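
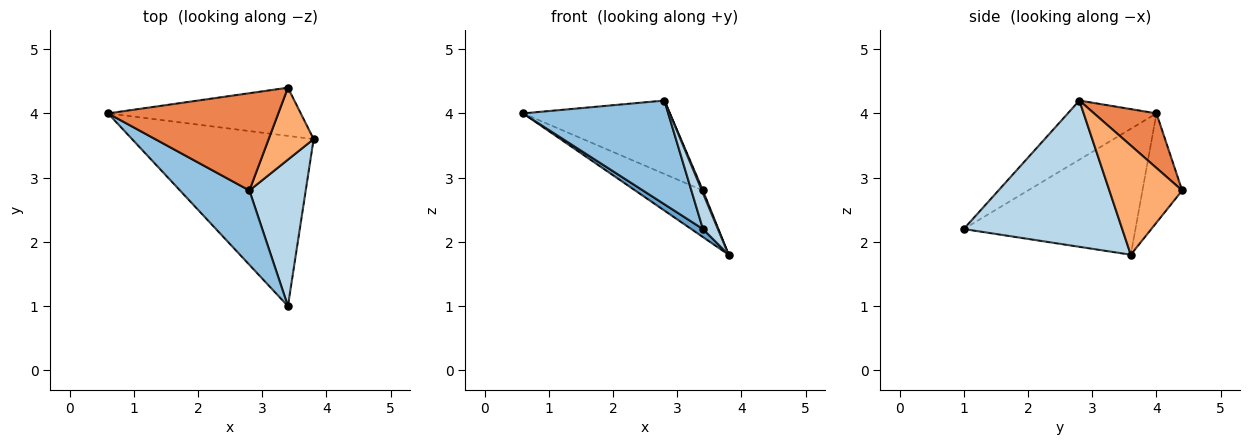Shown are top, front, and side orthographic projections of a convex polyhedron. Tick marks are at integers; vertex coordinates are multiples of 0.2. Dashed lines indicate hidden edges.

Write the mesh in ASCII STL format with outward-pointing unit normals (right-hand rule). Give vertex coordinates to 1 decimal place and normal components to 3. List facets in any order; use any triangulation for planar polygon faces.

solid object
 facet normal -0.569 -0.039 -0.821
  outer loop
   vertex 3.4 1.0 2.2
   vertex 0.6 4.0 4.0
   vertex 3.8 3.6 1.8
  endloop
 endfacet
 facet normal -0.445 -0.728 0.522
  outer loop
   vertex 2.8 2.8 4.2
   vertex 0.6 4.0 4.0
   vertex 3.4 1.0 2.2
  endloop
 endfacet
 facet normal 0.930 -0.088 0.358
  outer loop
   vertex 2.8 2.8 4.2
   vertex 3.4 1.0 2.2
   vertex 3.8 3.6 1.8
  endloop
 endfacet
 facet normal -0.377 0.644 -0.666
  outer loop
   vertex 3.4 4.4 2.8
   vertex 3.8 3.6 1.8
   vertex 0.6 4.0 4.0
  endloop
 endfacet
 facet normal 0.248 0.584 0.773
  outer loop
   vertex 3.4 4.4 2.8
   vertex 0.6 4.0 4.0
   vertex 2.8 2.8 4.2
  endloop
 endfacet
 facet normal 0.925 -0.014 0.381
  outer loop
   vertex 3.4 4.4 2.8
   vertex 2.8 2.8 4.2
   vertex 3.8 3.6 1.8
  endloop
 endfacet
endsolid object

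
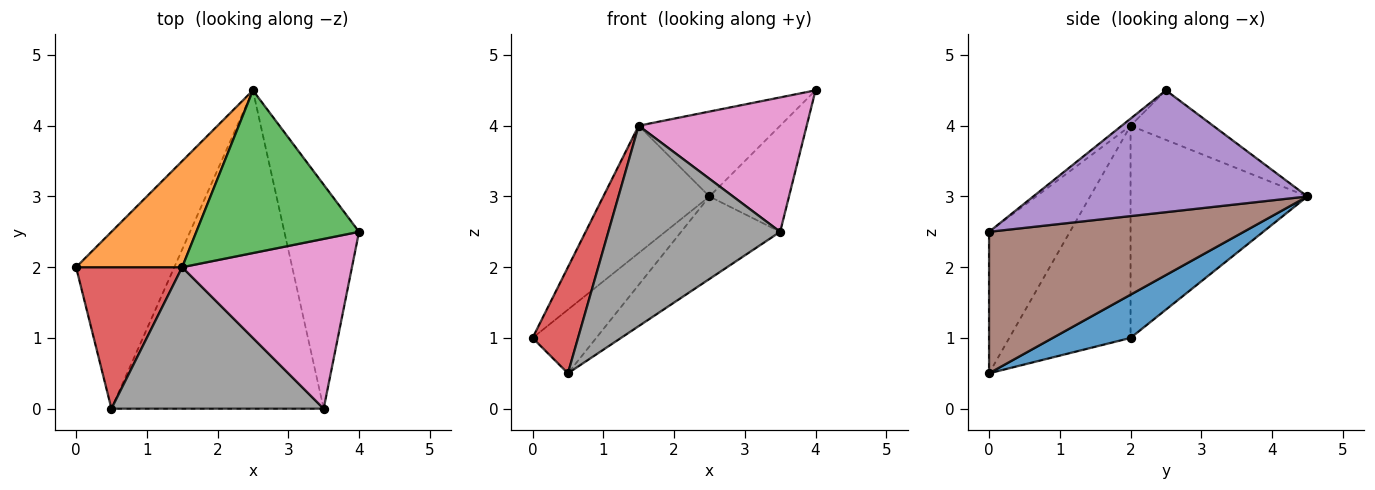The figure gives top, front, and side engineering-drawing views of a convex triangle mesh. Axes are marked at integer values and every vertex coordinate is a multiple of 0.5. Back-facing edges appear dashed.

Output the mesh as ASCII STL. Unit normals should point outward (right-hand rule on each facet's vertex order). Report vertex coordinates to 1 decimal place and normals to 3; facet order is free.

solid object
 facet normal 0.383 0.313 -0.869
  outer loop
   vertex 0.5 0.0 0.5
   vertex 0.0 2.0 1.0
   vertex 2.5 4.5 3.0
  endloop
 endfacet
 facet normal -0.788 0.473 0.394
  outer loop
   vertex 1.5 2.0 4.0
   vertex 2.5 4.5 3.0
   vertex 0.0 2.0 1.0
  endloop
 endfacet
 facet normal -0.261 0.447 0.856
  outer loop
   vertex 1.5 2.0 4.0
   vertex 4.0 2.5 4.5
   vertex 2.5 4.5 3.0
  endloop
 endfacet
 facet normal -0.848 -0.318 0.424
  outer loop
   vertex 1.5 2.0 4.0
   vertex 0.0 2.0 1.0
   vertex 0.5 0.0 0.5
  endloop
 endfacet
 facet normal 0.828 0.240 -0.507
  outer loop
   vertex 3.5 0.0 2.5
   vertex 2.5 4.5 3.0
   vertex 4.0 2.5 4.5
  endloop
 endfacet
 facet normal 0.542 0.211 -0.813
  outer loop
   vertex 3.5 0.0 2.5
   vertex 0.5 0.0 0.5
   vertex 2.5 4.5 3.0
  endloop
 endfacet
 facet normal -0.033 -0.620 0.784
  outer loop
   vertex 3.5 0.0 2.5
   vertex 4.0 2.5 4.5
   vertex 1.5 2.0 4.0
  endloop
 endfacet
 facet normal -0.359 -0.763 0.538
  outer loop
   vertex 3.5 0.0 2.5
   vertex 1.5 2.0 4.0
   vertex 0.5 0.0 0.5
  endloop
 endfacet
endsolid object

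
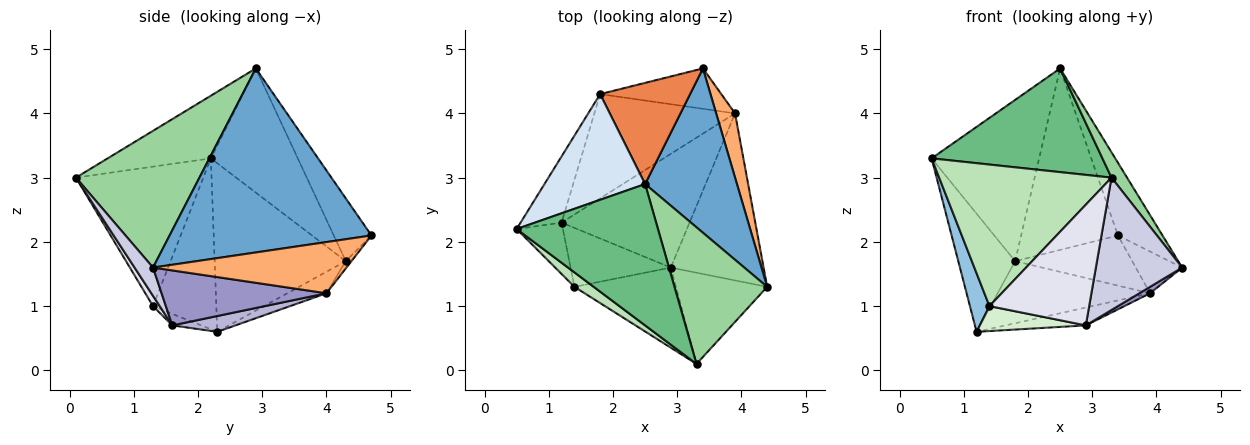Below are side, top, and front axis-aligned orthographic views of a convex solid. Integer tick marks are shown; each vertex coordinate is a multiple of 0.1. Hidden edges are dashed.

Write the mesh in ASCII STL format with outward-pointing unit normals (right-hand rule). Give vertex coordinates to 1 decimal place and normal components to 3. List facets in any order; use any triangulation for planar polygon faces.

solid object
 facet normal 0.878 0.194 0.438
  outer loop
   vertex 2.5 2.9 4.7
   vertex 4.4 1.3 1.6
   vertex 3.4 4.7 2.1
  endloop
 endfacet
 facet normal -0.925 -0.285 -0.250
  outer loop
   vertex 1.4 1.3 1.0
   vertex 0.5 2.2 3.3
   vertex 1.2 2.3 0.6
  endloop
 endfacet
 facet normal -0.895 0.388 -0.218
  outer loop
   vertex 1.8 4.3 1.7
   vertex 1.2 2.3 0.6
   vertex 0.5 2.2 3.3
  endloop
 endfacet
 facet normal -0.560 0.693 0.454
  outer loop
   vertex 1.8 4.3 1.7
   vertex 0.5 2.2 3.3
   vertex 2.5 2.9 4.7
  endloop
 endfacet
 facet normal -0.322 0.827 0.461
  outer loop
   vertex 1.8 4.3 1.7
   vertex 2.5 2.9 4.7
   vertex 3.4 4.7 2.1
  endloop
 endfacet
 facet normal 0.915 0.220 0.338
  outer loop
   vertex 3.9 4.0 1.2
   vertex 3.4 4.7 2.1
   vertex 4.4 1.3 1.6
  endloop
 endfacet
 facet normal -0.038 0.778 -0.627
  outer loop
   vertex 3.9 4.0 1.2
   vertex 1.8 4.3 1.7
   vertex 3.4 4.7 2.1
  endloop
 endfacet
 facet normal -0.130 0.508 -0.852
  outer loop
   vertex 3.9 4.0 1.2
   vertex 1.2 2.3 0.6
   vertex 1.8 4.3 1.7
  endloop
 endfacet
 facet normal -0.336 -0.557 0.759
  outer loop
   vertex 3.3 0.1 3.0
   vertex 2.5 2.9 4.7
   vertex 0.5 2.2 3.3
  endloop
 endfacet
 facet normal 0.823 -0.104 0.558
  outer loop
   vertex 3.3 0.1 3.0
   vertex 4.4 1.3 1.6
   vertex 2.5 2.9 4.7
  endloop
 endfacet
 facet normal -0.592 -0.802 0.082
  outer loop
   vertex 3.3 0.1 3.0
   vertex 0.5 2.2 3.3
   vertex 1.4 1.3 1.0
  endloop
 endfacet
 facet normal -0.106 -0.387 -0.916
  outer loop
   vertex 2.9 1.6 0.7
   vertex 1.4 1.3 1.0
   vertex 1.2 2.3 0.6
  endloop
 endfacet
 facet normal 0.509 -0.033 -0.860
  outer loop
   vertex 2.9 1.6 0.7
   vertex 3.9 4.0 1.2
   vertex 4.4 1.3 1.6
  endloop
 endfacet
 facet normal 0.121 0.154 -0.981
  outer loop
   vertex 2.9 1.6 0.7
   vertex 1.2 2.3 0.6
   vertex 3.9 4.0 1.2
  endloop
 endfacet
 facet normal 0.173 -0.811 -0.559
  outer loop
   vertex 2.9 1.6 0.7
   vertex 4.4 1.3 1.6
   vertex 3.3 0.1 3.0
  endloop
 endfacet
 facet normal 0.056 -0.832 -0.552
  outer loop
   vertex 2.9 1.6 0.7
   vertex 3.3 0.1 3.0
   vertex 1.4 1.3 1.0
  endloop
 endfacet
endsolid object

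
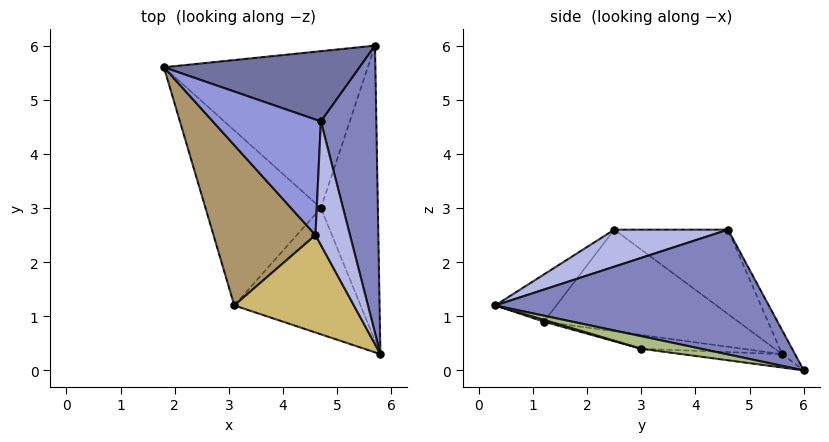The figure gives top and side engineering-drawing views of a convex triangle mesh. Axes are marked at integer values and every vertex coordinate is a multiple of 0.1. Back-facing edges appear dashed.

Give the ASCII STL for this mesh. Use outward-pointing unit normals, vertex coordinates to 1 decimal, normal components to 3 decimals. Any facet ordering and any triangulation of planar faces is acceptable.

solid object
 facet normal -0.056 0.888 0.457
  outer loop
   vertex 4.7 4.6 2.6
   vertex 5.7 6.0 0.0
   vertex 1.8 5.6 0.3
  endloop
 endfacet
 facet normal 0.909 0.101 0.404
  outer loop
   vertex 4.7 4.6 2.6
   vertex 5.8 0.3 1.2
   vertex 5.7 6.0 0.0
  endloop
 endfacet
 facet normal -0.615 0.029 0.788
  outer loop
   vertex 4.6 2.5 2.6
   vertex 4.7 4.6 2.6
   vertex 1.8 5.6 0.3
  endloop
 endfacet
 facet normal 0.731 -0.035 0.681
  outer loop
   vertex 4.6 2.5 2.6
   vertex 5.8 0.3 1.2
   vertex 4.7 4.6 2.6
  endloop
 endfacet
 facet normal -0.065 -0.111 -0.992
  outer loop
   vertex 4.7 3.0 0.4
   vertex 1.8 5.6 0.3
   vertex 5.7 6.0 0.0
  endloop
 endfacet
 facet normal 0.211 -0.198 -0.957
  outer loop
   vertex 4.7 3.0 0.4
   vertex 5.7 6.0 0.0
   vertex 5.8 0.3 1.2
  endloop
 endfacet
 facet normal -0.117 -0.168 -0.979
  outer loop
   vertex 3.1 1.2 0.9
   vertex 1.8 5.6 0.3
   vertex 4.7 3.0 0.4
  endloop
 endfacet
 facet normal 0.014 -0.279 -0.960
  outer loop
   vertex 3.1 1.2 0.9
   vertex 4.7 3.0 0.4
   vertex 5.8 0.3 1.2
  endloop
 endfacet
 facet normal -0.701 -0.111 0.704
  outer loop
   vertex 3.1 1.2 0.9
   vertex 4.6 2.5 2.6
   vertex 1.8 5.6 0.3
  endloop
 endfacet
 facet normal -0.288 -0.621 0.729
  outer loop
   vertex 3.1 1.2 0.9
   vertex 5.8 0.3 1.2
   vertex 4.6 2.5 2.6
  endloop
 endfacet
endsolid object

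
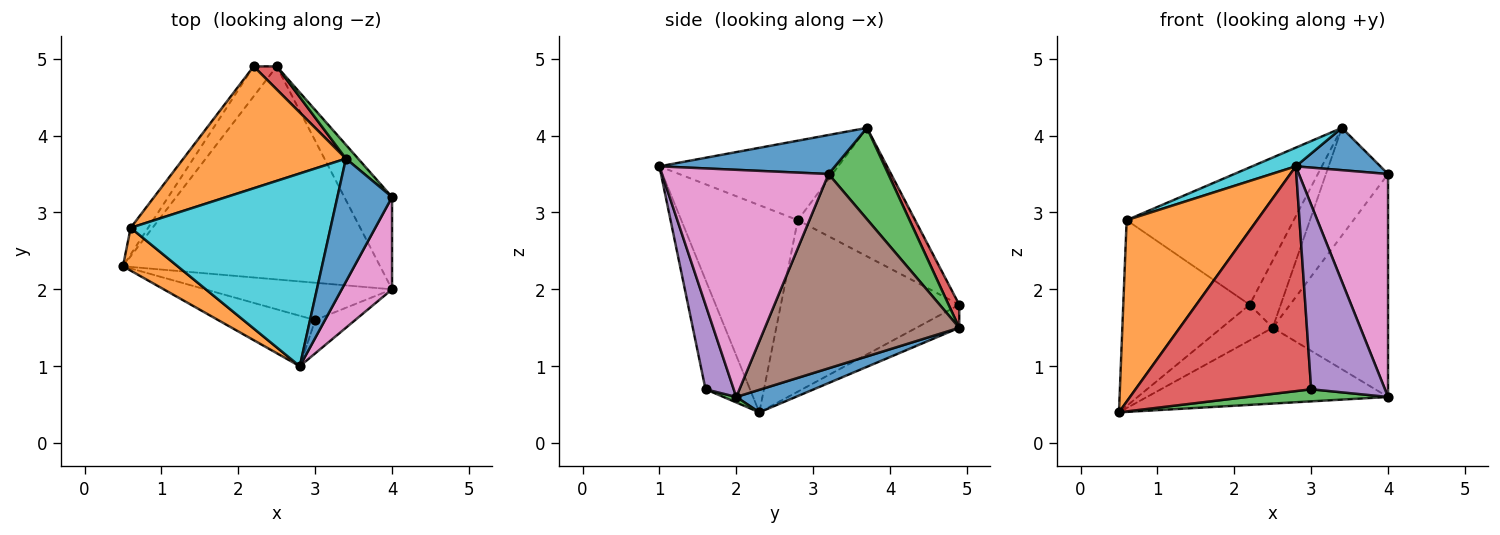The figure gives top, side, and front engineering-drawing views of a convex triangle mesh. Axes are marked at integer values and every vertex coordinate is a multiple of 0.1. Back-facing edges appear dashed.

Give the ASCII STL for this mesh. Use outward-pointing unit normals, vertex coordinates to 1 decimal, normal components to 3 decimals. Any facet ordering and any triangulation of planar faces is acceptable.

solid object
 facet normal 0.082 0.334 -0.939
  outer loop
   vertex 2.5 4.9 1.5
   vertex 4.0 2.0 0.6
   vertex 0.5 2.3 0.4
  endloop
 endfacet
 facet normal -0.656 -0.735 0.173
  outer loop
   vertex 0.6 2.8 2.9
   vertex 0.5 2.3 0.4
   vertex 2.8 1.0 3.6
  endloop
 endfacet
 facet normal 0.028 -0.308 -0.951
  outer loop
   vertex 3.0 1.6 0.7
   vertex 0.5 2.3 0.4
   vertex 4.0 2.0 0.6
  endloop
 endfacet
 facet normal -0.240 -0.947 -0.213
  outer loop
   vertex 3.0 1.6 0.7
   vertex 2.8 1.0 3.6
   vertex 0.5 2.3 0.4
  endloop
 endfacet
 facet normal 0.352 -0.921 -0.166
  outer loop
   vertex 3.0 1.6 0.7
   vertex 4.0 2.0 0.6
   vertex 2.8 1.0 3.6
  endloop
 endfacet
 facet normal 0.841 0.499 -0.207
  outer loop
   vertex 4.0 3.2 3.5
   vertex 4.0 2.0 0.6
   vertex 2.5 4.9 1.5
  endloop
 endfacet
 facet normal 0.865 -0.463 0.192
  outer loop
   vertex 4.0 3.2 3.5
   vertex 2.8 1.0 3.6
   vertex 4.0 2.0 0.6
  endloop
 endfacet
 facet normal -0.541 0.645 -0.541
  outer loop
   vertex 2.2 4.9 1.8
   vertex 2.5 4.9 1.5
   vertex 0.5 2.3 0.4
  endloop
 endfacet
 facet normal -0.813 0.576 -0.083
  outer loop
   vertex 2.2 4.9 1.8
   vertex 0.5 2.3 0.4
   vertex 0.6 2.8 2.9
  endloop
 endfacet
 facet normal -0.368 -0.090 0.926
  outer loop
   vertex 3.4 3.7 4.1
   vertex 0.6 2.8 2.9
   vertex 2.8 1.0 3.6
  endloop
 endfacet
 facet normal 0.559 -0.269 0.784
  outer loop
   vertex 3.4 3.7 4.1
   vertex 2.8 1.0 3.6
   vertex 4.0 3.2 3.5
  endloop
 endfacet
 facet normal -0.465 0.662 0.588
  outer loop
   vertex 3.4 3.7 4.1
   vertex 2.2 4.9 1.8
   vertex 0.6 2.8 2.9
  endloop
 endfacet
 facet normal 0.690 0.718 0.092
  outer loop
   vertex 3.4 3.7 4.1
   vertex 4.0 3.2 3.5
   vertex 2.5 4.9 1.5
  endloop
 endfacet
 facet normal 0.309 0.900 0.309
  outer loop
   vertex 3.4 3.7 4.1
   vertex 2.5 4.9 1.5
   vertex 2.2 4.9 1.8
  endloop
 endfacet
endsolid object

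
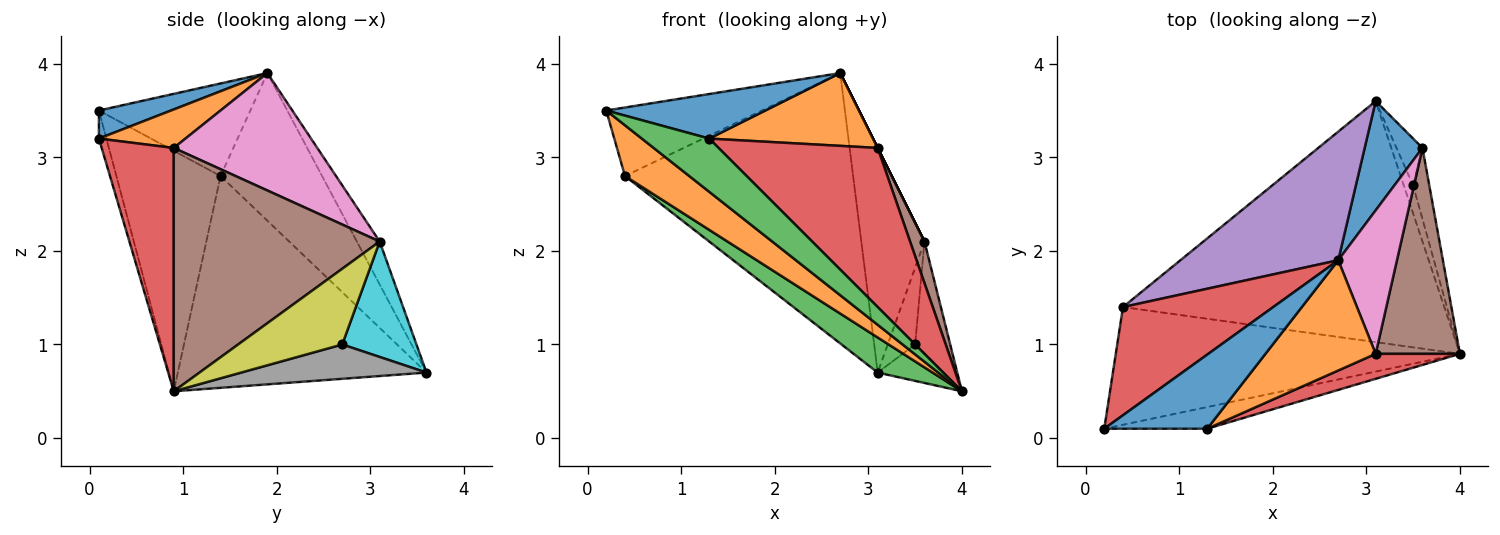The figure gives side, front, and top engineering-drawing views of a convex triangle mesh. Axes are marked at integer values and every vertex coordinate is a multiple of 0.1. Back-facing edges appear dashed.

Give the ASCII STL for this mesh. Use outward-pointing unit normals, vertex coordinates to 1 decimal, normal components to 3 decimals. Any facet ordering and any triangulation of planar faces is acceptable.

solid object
 facet normal -0.309 0.855 0.416
  outer loop
   vertex 3.6 3.1 2.1
   vertex 3.1 3.6 0.7
   vertex 2.7 1.9 3.9
  endloop
 endfacet
 facet normal -0.540 -0.333 -0.773
  outer loop
   vertex 0.4 1.4 2.8
   vertex 4.0 0.9 0.5
   vertex 0.2 0.1 3.5
  endloop
 endfacet
 facet normal -0.546 -0.121 -0.829
  outer loop
   vertex 0.4 1.4 2.8
   vertex 3.1 3.6 0.7
   vertex 4.0 0.9 0.5
  endloop
 endfacet
 facet normal -0.462 0.475 0.749
  outer loop
   vertex 0.4 1.4 2.8
   vertex 0.2 0.1 3.5
   vertex 2.7 1.9 3.9
  endloop
 endfacet
 facet normal -0.373 0.838 0.399
  outer loop
   vertex 0.4 1.4 2.8
   vertex 2.7 1.9 3.9
   vertex 3.1 3.6 0.7
  endloop
 endfacet
 facet normal 0.943 -0.066 0.326
  outer loop
   vertex 3.1 0.9 3.1
   vertex 4.0 0.9 0.5
   vertex 3.6 3.1 2.1
  endloop
 endfacet
 facet normal 0.894 0.000 0.447
  outer loop
   vertex 3.1 0.9 3.1
   vertex 3.6 3.1 2.1
   vertex 2.7 1.9 3.9
  endloop
 endfacet
 facet normal 0.913 0.323 -0.249
  outer loop
   vertex 3.5 2.7 1.0
   vertex 4.0 0.9 0.5
   vertex 3.1 3.6 0.7
  endloop
 endfacet
 facet normal 0.929 0.313 -0.198
  outer loop
   vertex 3.5 2.7 1.0
   vertex 3.6 3.1 2.1
   vertex 4.0 0.9 0.5
  endloop
 endfacet
 facet normal 0.918 0.339 -0.207
  outer loop
   vertex 3.5 2.7 1.0
   vertex 3.1 3.6 0.7
   vertex 3.6 3.1 2.1
  endloop
 endfacet
 facet normal 0.228 -0.502 0.835
  outer loop
   vertex 1.3 0.1 3.2
   vertex 2.7 1.9 3.9
   vertex 0.2 0.1 3.5
  endloop
 endfacet
 facet normal 0.280 -0.529 0.801
  outer loop
   vertex 1.3 0.1 3.2
   vertex 3.1 0.9 3.1
   vertex 2.7 1.9 3.9
  endloop
 endfacet
 facet normal -0.102 -0.921 -0.375
  outer loop
   vertex 1.3 0.1 3.2
   vertex 0.2 0.1 3.5
   vertex 4.0 0.9 0.5
  endloop
 endfacet
 facet normal 0.409 -0.902 0.141
  outer loop
   vertex 1.3 0.1 3.2
   vertex 4.0 0.9 0.5
   vertex 3.1 0.9 3.1
  endloop
 endfacet
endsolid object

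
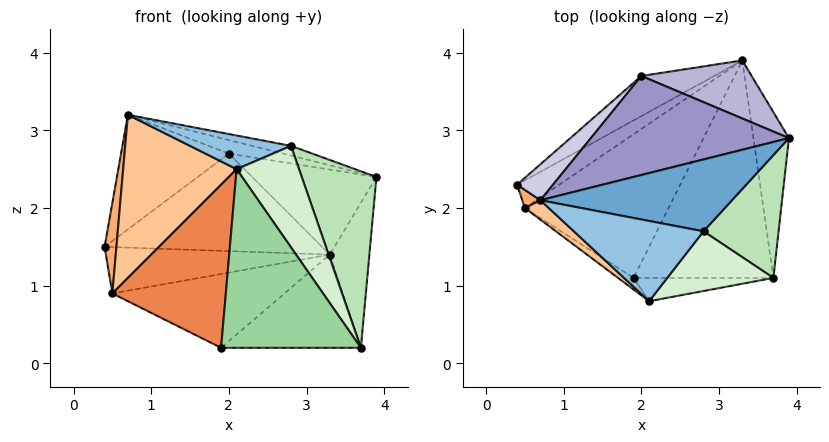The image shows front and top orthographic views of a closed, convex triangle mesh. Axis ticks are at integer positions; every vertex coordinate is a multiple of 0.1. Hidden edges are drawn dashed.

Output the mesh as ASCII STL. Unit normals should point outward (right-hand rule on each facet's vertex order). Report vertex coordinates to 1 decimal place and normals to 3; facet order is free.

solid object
 facet normal 0.210 0.131 0.969
  outer loop
   vertex 2.8 1.7 2.8
   vertex 3.9 2.9 2.4
   vertex 0.7 2.1 3.2
  endloop
 endfacet
 facet normal 0.101 -0.385 0.917
  outer loop
   vertex 2.8 1.7 2.8
   vertex 0.7 2.1 3.2
   vertex 2.1 0.8 2.5
  endloop
 endfacet
 facet normal -0.441 0.771 -0.459
  outer loop
   vertex 0.5 2.0 0.9
   vertex 0.4 2.3 1.5
   vertex 3.3 3.9 1.4
  endloop
 endfacet
 facet normal -0.149 0.452 -0.880
  outer loop
   vertex 0.5 2.0 0.9
   vertex 3.3 3.9 1.4
   vertex 1.9 1.1 0.2
  endloop
 endfacet
 facet normal -0.561 -0.826 -0.059
  outer loop
   vertex 0.5 2.0 0.9
   vertex 1.9 1.1 0.2
   vertex 2.1 0.8 2.5
  endloop
 endfacet
 facet normal -0.870 -0.483 0.097
  outer loop
   vertex 0.5 2.0 0.9
   vertex 0.7 2.1 3.2
   vertex 0.4 2.3 1.5
  endloop
 endfacet
 facet normal -0.653 -0.752 0.089
  outer loop
   vertex 0.5 2.0 0.9
   vertex 2.1 0.8 2.5
   vertex 0.7 2.1 3.2
  endloop
 endfacet
 facet normal 0.920 0.258 -0.294
  outer loop
   vertex 3.7 1.1 0.2
   vertex 3.3 3.9 1.4
   vertex 3.9 2.9 2.4
  endloop
 endfacet
 facet normal 0.000 0.394 -0.919
  outer loop
   vertex 3.7 1.1 0.2
   vertex 1.9 1.1 0.2
   vertex 3.3 3.9 1.4
  endloop
 endfacet
 facet normal 0.000 -0.992 -0.129
  outer loop
   vertex 3.7 1.1 0.2
   vertex 2.1 0.8 2.5
   vertex 1.9 1.1 0.2
  endloop
 endfacet
 facet normal 0.741 -0.551 0.384
  outer loop
   vertex 3.7 1.1 0.2
   vertex 3.9 2.9 2.4
   vertex 2.8 1.7 2.8
  endloop
 endfacet
 facet normal 0.665 -0.644 0.379
  outer loop
   vertex 3.7 1.1 0.2
   vertex 2.8 1.7 2.8
   vertex 2.1 0.8 2.5
  endloop
 endfacet
 facet normal 0.209 0.133 0.969
  outer loop
   vertex 2.0 3.7 2.7
   vertex 0.7 2.1 3.2
   vertex 3.9 2.9 2.4
  endloop
 endfacet
 facet normal 0.400 0.757 0.517
  outer loop
   vertex 2.0 3.7 2.7
   vertex 3.9 2.9 2.4
   vertex 3.3 3.9 1.4
  endloop
 endfacet
 facet normal -0.727 0.655 0.205
  outer loop
   vertex 2.0 3.7 2.7
   vertex 0.4 2.3 1.5
   vertex 0.7 2.1 3.2
  endloop
 endfacet
 facet normal -0.464 0.819 -0.338
  outer loop
   vertex 2.0 3.7 2.7
   vertex 3.3 3.9 1.4
   vertex 0.4 2.3 1.5
  endloop
 endfacet
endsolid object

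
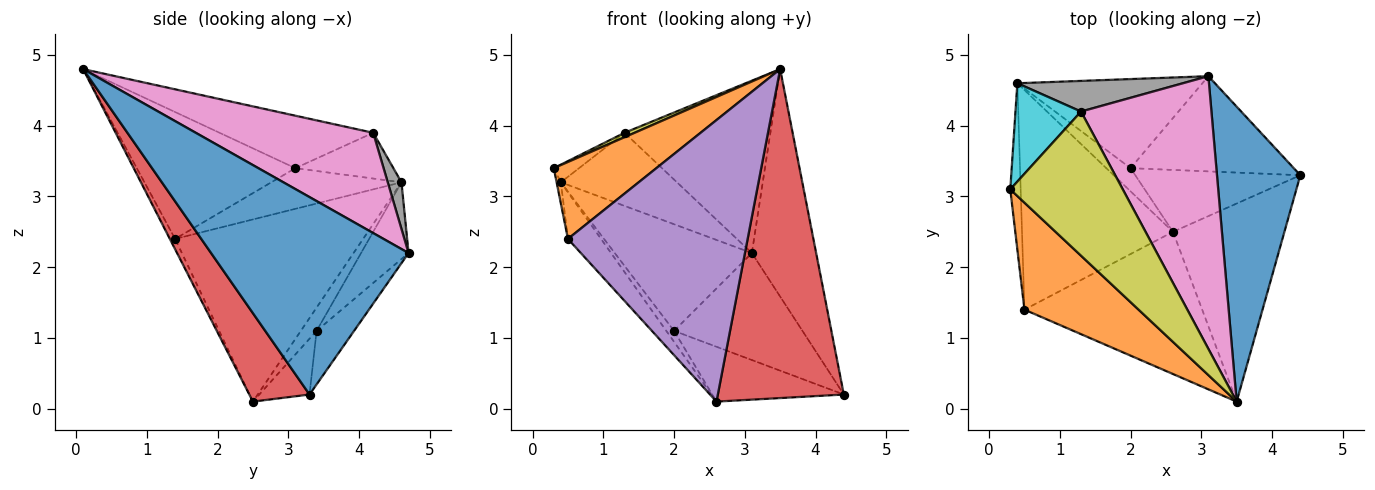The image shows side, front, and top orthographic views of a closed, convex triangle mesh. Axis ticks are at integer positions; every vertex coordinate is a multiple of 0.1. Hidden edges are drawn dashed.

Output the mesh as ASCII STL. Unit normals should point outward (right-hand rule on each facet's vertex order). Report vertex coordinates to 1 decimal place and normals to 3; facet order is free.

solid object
 facet normal 0.882 0.287 0.372
  outer loop
   vertex 3.1 4.7 2.2
   vertex 3.5 0.1 4.8
   vertex 4.4 3.3 0.2
  endloop
 endfacet
 facet normal -0.670 -0.433 0.603
  outer loop
   vertex 0.5 1.4 2.4
   vertex 3.5 0.1 4.8
   vertex 0.3 3.1 3.4
  endloop
 endfacet
 facet normal -0.968 0.032 -0.247
  outer loop
   vertex 0.4 4.6 3.2
   vertex 0.5 1.4 2.4
   vertex 0.3 3.1 3.4
  endloop
 endfacet
 facet normal 0.379 -0.793 -0.477
  outer loop
   vertex 2.6 2.5 0.1
   vertex 4.4 3.3 0.2
   vertex 3.5 0.1 4.8
  endloop
 endfacet
 facet normal -0.026 -0.892 -0.451
  outer loop
   vertex 2.6 2.5 0.1
   vertex 3.5 0.1 4.8
   vertex 0.5 1.4 2.4
  endloop
 endfacet
 facet normal -0.763 0.134 -0.632
  outer loop
   vertex 2.6 2.5 0.1
   vertex 0.5 1.4 2.4
   vertex 0.4 4.6 3.2
  endloop
 endfacet
 facet normal 0.545 0.448 0.709
  outer loop
   vertex 1.3 4.2 3.9
   vertex 3.5 0.1 4.8
   vertex 3.1 4.7 2.2
  endloop
 endfacet
 facet normal 0.108 0.917 0.384
  outer loop
   vertex 1.3 4.2 3.9
   vertex 3.1 4.7 2.2
   vertex 0.4 4.6 3.2
  endloop
 endfacet
 facet normal -0.422 -0.028 0.906
  outer loop
   vertex 1.3 4.2 3.9
   vertex 0.3 3.1 3.4
   vertex 3.5 0.1 4.8
  endloop
 endfacet
 facet normal -0.566 0.146 0.811
  outer loop
   vertex 1.3 4.2 3.9
   vertex 0.4 4.6 3.2
   vertex 0.3 3.1 3.4
  endloop
 endfacet
 facet normal -0.245 0.643 -0.726
  outer loop
   vertex 2.0 3.4 1.1
   vertex 4.4 3.3 0.2
   vertex 2.6 2.5 0.1
  endloop
 endfacet
 facet normal -0.655 0.323 -0.683
  outer loop
   vertex 2.0 3.4 1.1
   vertex 2.6 2.5 0.1
   vertex 0.4 4.6 3.2
  endloop
 endfacet
 facet normal -0.213 0.730 -0.649
  outer loop
   vertex 2.0 3.4 1.1
   vertex 3.1 4.7 2.2
   vertex 4.4 3.3 0.2
  endloop
 endfacet
 facet normal -0.257 0.742 -0.620
  outer loop
   vertex 2.0 3.4 1.1
   vertex 0.4 4.6 3.2
   vertex 3.1 4.7 2.2
  endloop
 endfacet
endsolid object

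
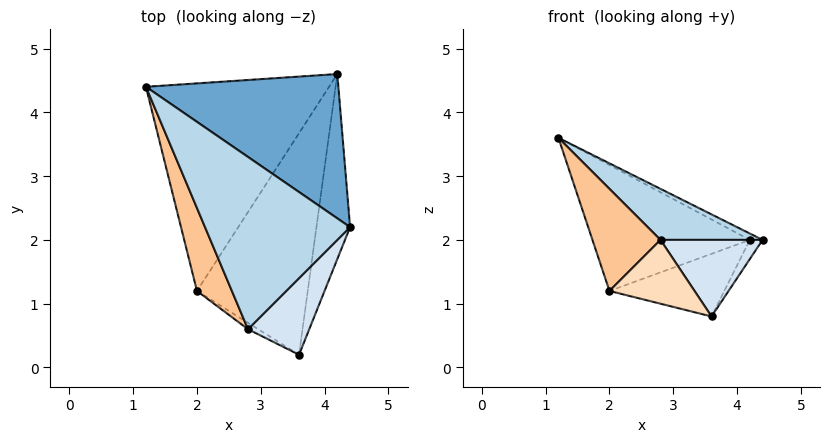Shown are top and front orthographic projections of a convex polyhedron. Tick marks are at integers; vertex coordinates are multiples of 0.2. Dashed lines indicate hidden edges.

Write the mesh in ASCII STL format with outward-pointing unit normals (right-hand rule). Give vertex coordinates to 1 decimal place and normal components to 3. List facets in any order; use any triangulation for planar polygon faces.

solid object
 facet normal 0.468 0.039 0.883
  outer loop
   vertex 4.2 4.6 2.0
   vertex 1.2 4.4 3.6
   vertex 4.4 2.2 2.0
  endloop
 endfacet
 facet normal 0.777 0.065 -0.626
  outer loop
   vertex 4.2 4.6 2.0
   vertex 4.4 2.2 2.0
   vertex 3.6 0.2 0.8
  endloop
 endfacet
 facet normal 0.273 -0.273 0.922
  outer loop
   vertex 2.8 0.6 2.0
   vertex 4.4 2.2 2.0
   vertex 1.2 4.4 3.6
  endloop
 endfacet
 facet normal 0.577 -0.577 0.577
  outer loop
   vertex 2.8 0.6 2.0
   vertex 3.6 0.2 0.8
   vertex 4.4 2.2 2.0
  endloop
 endfacet
 facet normal -0.440 0.466 -0.768
  outer loop
   vertex 2.0 1.2 1.2
   vertex 1.2 4.4 3.6
   vertex 4.2 4.6 2.0
  endloop
 endfacet
 facet normal -0.070 0.271 -0.960
  outer loop
   vertex 2.0 1.2 1.2
   vertex 4.2 4.6 2.0
   vertex 3.6 0.2 0.8
  endloop
 endfacet
 facet normal -0.772 -0.494 0.401
  outer loop
   vertex 2.0 1.2 1.2
   vertex 2.8 0.6 2.0
   vertex 1.2 4.4 3.6
  endloop
 endfacet
 facet normal -0.543 -0.836 -0.084
  outer loop
   vertex 2.0 1.2 1.2
   vertex 3.6 0.2 0.8
   vertex 2.8 0.6 2.0
  endloop
 endfacet
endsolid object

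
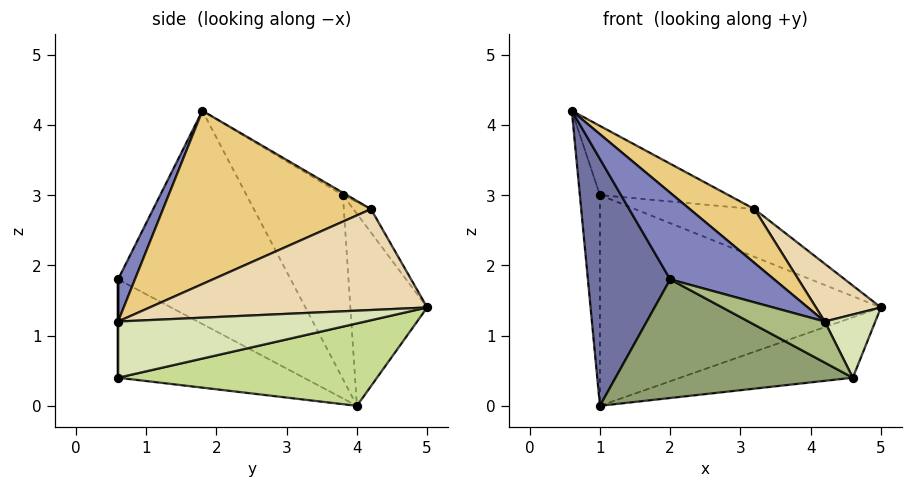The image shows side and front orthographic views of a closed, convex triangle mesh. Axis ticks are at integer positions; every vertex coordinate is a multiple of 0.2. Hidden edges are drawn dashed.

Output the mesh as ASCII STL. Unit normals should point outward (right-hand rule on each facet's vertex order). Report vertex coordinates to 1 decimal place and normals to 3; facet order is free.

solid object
 facet normal -0.862 -0.411 -0.297
  outer loop
   vertex 1.0 4.0 0.0
   vertex 2.0 0.6 1.8
   vertex 0.6 1.8 4.2
  endloop
 endfacet
 facet normal 0.138 -0.851 0.506
  outer loop
   vertex 4.2 0.6 1.2
   vertex 0.6 1.8 4.2
   vertex 2.0 0.6 1.8
  endloop
 endfacet
 facet normal -0.979 0.204 0.014
  outer loop
   vertex 1.0 3.8 3.0
   vertex 1.0 4.0 0.0
   vertex 0.6 1.8 4.2
  endloop
 endfacet
 facet normal -0.263 0.963 0.064
  outer loop
   vertex 1.0 3.8 3.0
   vertex 5.0 5.0 1.4
   vertex 1.0 4.0 0.0
  endloop
 endfacet
 facet normal -0.406 -0.518 -0.753
  outer loop
   vertex 4.6 0.6 0.4
   vertex 2.0 0.6 1.8
   vertex 1.0 4.0 0.0
  endloop
 endfacet
 facet normal 0.000 -1.000 0.000
  outer loop
   vertex 4.6 0.6 0.4
   vertex 4.2 0.6 1.2
   vertex 2.0 0.6 1.8
  endloop
 endfacet
 facet normal 0.282 0.188 -0.941
  outer loop
   vertex 4.6 0.6 0.4
   vertex 1.0 4.0 0.0
   vertex 5.0 5.0 1.4
  endloop
 endfacet
 facet normal 0.880 -0.180 0.440
  outer loop
   vertex 4.6 0.6 0.4
   vertex 5.0 5.0 1.4
   vertex 4.2 0.6 1.2
  endloop
 endfacet
 facet normal -0.016 0.517 0.856
  outer loop
   vertex 3.2 4.2 2.8
   vertex 1.0 3.8 3.0
   vertex 0.6 1.8 4.2
  endloop
 endfacet
 facet normal -0.136 0.925 0.354
  outer loop
   vertex 3.2 4.2 2.8
   vertex 5.0 5.0 1.4
   vertex 1.0 3.8 3.0
  endloop
 endfacet
 facet normal 0.592 -0.184 0.784
  outer loop
   vertex 3.2 4.2 2.8
   vertex 0.6 1.8 4.2
   vertex 4.2 0.6 1.2
  endloop
 endfacet
 facet normal 0.648 -0.152 0.746
  outer loop
   vertex 3.2 4.2 2.8
   vertex 4.2 0.6 1.2
   vertex 5.0 5.0 1.4
  endloop
 endfacet
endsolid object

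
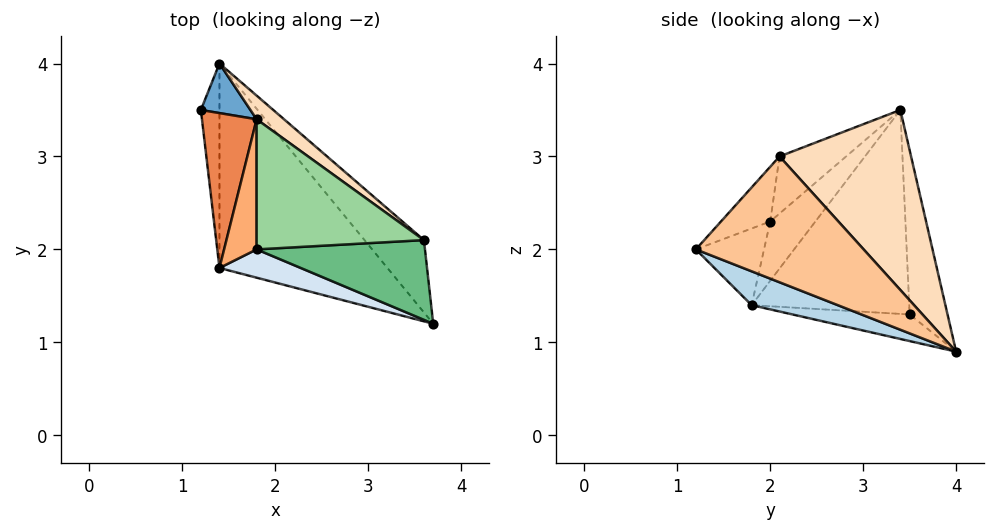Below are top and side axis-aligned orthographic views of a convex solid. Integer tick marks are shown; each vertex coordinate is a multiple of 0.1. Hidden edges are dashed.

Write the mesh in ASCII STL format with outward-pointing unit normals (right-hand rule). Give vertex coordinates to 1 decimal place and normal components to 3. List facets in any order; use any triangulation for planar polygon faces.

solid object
 facet normal -0.816 0.523 0.246
  outer loop
   vertex 1.8 3.4 3.5
   vertex 1.4 4.0 0.9
   vertex 1.2 3.5 1.3
  endloop
 endfacet
 facet normal -0.813 -0.129 -0.568
  outer loop
   vertex 1.4 1.8 1.4
   vertex 1.2 3.5 1.3
   vertex 1.4 4.0 0.9
  endloop
 endfacet
 facet normal 0.193 -0.217 -0.957
  outer loop
   vertex 1.4 1.8 1.4
   vertex 1.4 4.0 0.9
   vertex 3.7 1.2 2.0
  endloop
 endfacet
 facet normal -0.319 -0.885 0.339
  outer loop
   vertex 1.4 1.8 1.4
   vertex 3.7 1.2 2.0
   vertex 1.8 2.0 2.3
  endloop
 endfacet
 facet normal -0.961 -0.098 0.258
  outer loop
   vertex 1.4 1.8 1.4
   vertex 1.8 3.4 3.5
   vertex 1.2 3.5 1.3
  endloop
 endfacet
 facet normal -0.810 -0.381 0.445
  outer loop
   vertex 1.4 1.8 1.4
   vertex 1.8 2.0 2.3
   vertex 1.8 3.4 3.5
  endloop
 endfacet
 facet normal 0.784 0.498 -0.370
  outer loop
   vertex 3.6 2.1 3.0
   vertex 3.7 1.2 2.0
   vertex 1.4 4.0 0.9
  endloop
 endfacet
 facet normal 0.600 0.795 0.091
  outer loop
   vertex 3.6 2.1 3.0
   vertex 1.4 4.0 0.9
   vertex 1.8 3.4 3.5
  endloop
 endfacet
 facet normal -0.209 -0.737 0.643
  outer loop
   vertex 3.6 2.1 3.0
   vertex 1.8 2.0 2.3
   vertex 3.7 1.2 2.0
  endloop
 endfacet
 facet normal -0.251 -0.630 0.735
  outer loop
   vertex 3.6 2.1 3.0
   vertex 1.8 3.4 3.5
   vertex 1.8 2.0 2.3
  endloop
 endfacet
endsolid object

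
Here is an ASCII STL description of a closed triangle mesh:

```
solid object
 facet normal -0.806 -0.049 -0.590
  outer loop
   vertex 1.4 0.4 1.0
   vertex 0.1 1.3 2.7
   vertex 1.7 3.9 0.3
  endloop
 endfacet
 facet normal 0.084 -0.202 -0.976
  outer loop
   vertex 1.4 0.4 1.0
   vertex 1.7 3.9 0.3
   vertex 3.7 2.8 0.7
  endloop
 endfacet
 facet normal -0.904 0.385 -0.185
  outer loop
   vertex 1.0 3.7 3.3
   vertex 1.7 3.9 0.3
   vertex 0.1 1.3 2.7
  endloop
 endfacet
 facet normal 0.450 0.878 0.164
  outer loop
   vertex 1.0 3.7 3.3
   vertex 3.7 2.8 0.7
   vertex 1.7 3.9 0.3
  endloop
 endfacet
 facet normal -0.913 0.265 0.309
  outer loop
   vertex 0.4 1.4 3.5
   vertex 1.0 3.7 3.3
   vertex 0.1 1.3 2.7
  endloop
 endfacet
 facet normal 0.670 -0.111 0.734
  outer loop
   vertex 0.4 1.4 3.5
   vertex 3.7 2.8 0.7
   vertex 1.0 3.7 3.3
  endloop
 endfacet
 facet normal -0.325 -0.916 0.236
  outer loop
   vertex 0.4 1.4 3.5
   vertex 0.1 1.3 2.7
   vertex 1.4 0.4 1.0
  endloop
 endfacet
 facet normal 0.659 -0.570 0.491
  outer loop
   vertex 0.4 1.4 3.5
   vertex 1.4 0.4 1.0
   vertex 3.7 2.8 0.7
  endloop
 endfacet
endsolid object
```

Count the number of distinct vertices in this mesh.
6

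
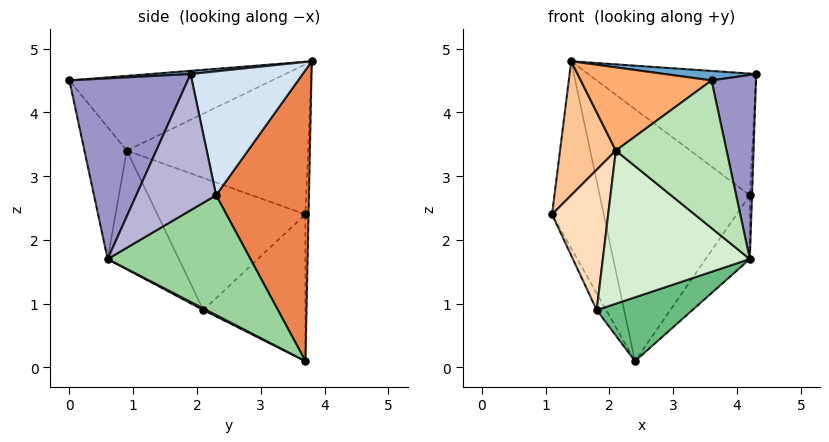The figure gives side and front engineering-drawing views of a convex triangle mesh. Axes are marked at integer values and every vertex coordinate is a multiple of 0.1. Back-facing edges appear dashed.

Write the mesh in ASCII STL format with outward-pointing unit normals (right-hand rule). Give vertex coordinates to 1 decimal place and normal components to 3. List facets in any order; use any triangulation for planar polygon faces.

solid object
 facet normal 0.028 -0.063 0.998
  outer loop
   vertex 1.4 3.8 4.8
   vertex 3.6 0.0 4.5
   vertex 4.3 1.9 4.6
  endloop
 endfacet
 facet normal -0.060 0.998 -0.034
  outer loop
   vertex 1.4 3.8 4.8
   vertex 2.4 3.7 0.1
   vertex 1.1 3.7 2.4
  endloop
 endfacet
 facet normal -0.868 0.080 -0.490
  outer loop
   vertex 1.8 2.1 0.9
   vertex 1.1 3.7 2.4
   vertex 2.4 3.7 0.1
  endloop
 endfacet
 facet normal 0.549 0.823 0.144
  outer loop
   vertex 4.2 2.3 2.7
   vertex 1.4 3.8 4.8
   vertex 4.3 1.9 4.6
  endloop
 endfacet
 facet normal 0.524 0.847 0.093
  outer loop
   vertex 4.2 2.3 2.7
   vertex 2.4 3.7 0.1
   vertex 1.4 3.8 4.8
  endloop
 endfacet
 facet normal -0.688 -0.443 0.575
  outer loop
   vertex 2.1 0.9 3.4
   vertex 3.6 0.0 4.5
   vertex 1.4 3.8 4.8
  endloop
 endfacet
 facet normal -0.948 -0.292 0.131
  outer loop
   vertex 2.1 0.9 3.4
   vertex 1.4 3.8 4.8
   vertex 1.1 3.7 2.4
  endloop
 endfacet
 facet normal -0.933 -0.354 -0.058
  outer loop
   vertex 2.1 0.9 3.4
   vertex 1.1 3.7 2.4
   vertex 1.8 2.1 0.9
  endloop
 endfacet
 facet normal 0.015 -0.452 -0.892
  outer loop
   vertex 4.2 0.6 1.7
   vertex 1.8 2.1 0.9
   vertex 2.4 3.7 0.1
  endloop
 endfacet
 facet normal 0.854 0.264 -0.449
  outer loop
   vertex 4.2 0.6 1.7
   vertex 2.4 3.7 0.1
   vertex 4.2 2.3 2.7
  endloop
 endfacet
 facet normal -0.344 -0.900 -0.267
  outer loop
   vertex 4.2 0.6 1.7
   vertex 3.6 0.0 4.5
   vertex 2.1 0.9 3.4
  endloop
 endfacet
 facet normal -0.408 -0.841 -0.355
  outer loop
   vertex 4.2 0.6 1.7
   vertex 2.1 0.9 3.4
   vertex 1.8 2.1 0.9
  endloop
 endfacet
 facet normal 0.929 -0.349 0.124
  outer loop
   vertex 4.2 0.6 1.7
   vertex 4.3 1.9 4.6
   vertex 3.6 0.0 4.5
  endloop
 endfacet
 facet normal 0.999 0.028 -0.047
  outer loop
   vertex 4.2 0.6 1.7
   vertex 4.2 2.3 2.7
   vertex 4.3 1.9 4.6
  endloop
 endfacet
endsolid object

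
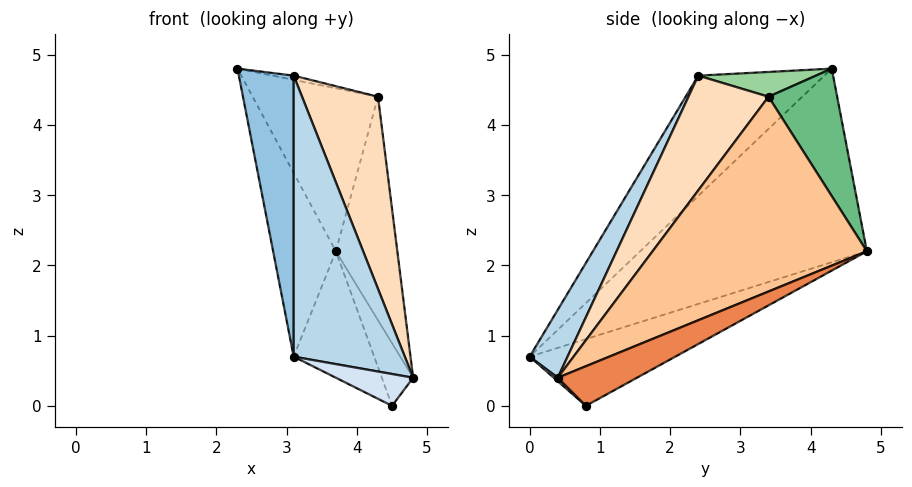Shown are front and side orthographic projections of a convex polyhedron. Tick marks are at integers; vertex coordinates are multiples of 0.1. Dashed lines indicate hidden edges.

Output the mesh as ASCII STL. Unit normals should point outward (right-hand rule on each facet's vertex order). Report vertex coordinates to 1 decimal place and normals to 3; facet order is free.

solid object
 facet normal -0.873 0.242 -0.424
  outer loop
   vertex 3.7 4.8 2.2
   vertex 3.1 0.0 0.7
   vertex 2.3 4.3 4.8
  endloop
 endfacet
 facet normal -0.892 -0.388 0.233
  outer loop
   vertex 3.1 2.4 4.7
   vertex 2.3 4.3 4.8
   vertex 3.1 0.0 0.7
  endloop
 endfacet
 facet normal 0.281 -0.823 0.494
  outer loop
   vertex 3.1 2.4 4.7
   vertex 3.1 0.0 0.7
   vertex 4.8 0.4 0.4
  endloop
 endfacet
 facet normal 0.036 -0.693 -0.720
  outer loop
   vertex 4.5 0.8 0.0
   vertex 4.8 0.4 0.4
   vertex 3.1 0.0 0.7
  endloop
 endfacet
 facet normal 0.883 0.349 -0.313
  outer loop
   vertex 4.5 0.8 0.0
   vertex 3.7 4.8 2.2
   vertex 4.8 0.4 0.4
  endloop
 endfacet
 facet normal -0.561 0.310 -0.768
  outer loop
   vertex 4.5 0.8 0.0
   vertex 3.1 0.0 0.7
   vertex 3.7 4.8 2.2
  endloop
 endfacet
 facet normal 0.958 0.275 -0.086
  outer loop
   vertex 4.3 3.4 4.4
   vertex 4.8 0.4 0.4
   vertex 3.7 4.8 2.2
  endloop
 endfacet
 facet normal 0.620 -0.588 0.519
  outer loop
   vertex 4.3 3.4 4.4
   vertex 3.1 2.4 4.7
   vertex 4.8 0.4 0.4
  endloop
 endfacet
 facet normal 0.442 0.807 0.393
  outer loop
   vertex 4.3 3.4 4.4
   vertex 3.7 4.8 2.2
   vertex 2.3 4.3 4.8
  endloop
 endfacet
 facet normal 0.212 0.038 0.976
  outer loop
   vertex 4.3 3.4 4.4
   vertex 2.3 4.3 4.8
   vertex 3.1 2.4 4.7
  endloop
 endfacet
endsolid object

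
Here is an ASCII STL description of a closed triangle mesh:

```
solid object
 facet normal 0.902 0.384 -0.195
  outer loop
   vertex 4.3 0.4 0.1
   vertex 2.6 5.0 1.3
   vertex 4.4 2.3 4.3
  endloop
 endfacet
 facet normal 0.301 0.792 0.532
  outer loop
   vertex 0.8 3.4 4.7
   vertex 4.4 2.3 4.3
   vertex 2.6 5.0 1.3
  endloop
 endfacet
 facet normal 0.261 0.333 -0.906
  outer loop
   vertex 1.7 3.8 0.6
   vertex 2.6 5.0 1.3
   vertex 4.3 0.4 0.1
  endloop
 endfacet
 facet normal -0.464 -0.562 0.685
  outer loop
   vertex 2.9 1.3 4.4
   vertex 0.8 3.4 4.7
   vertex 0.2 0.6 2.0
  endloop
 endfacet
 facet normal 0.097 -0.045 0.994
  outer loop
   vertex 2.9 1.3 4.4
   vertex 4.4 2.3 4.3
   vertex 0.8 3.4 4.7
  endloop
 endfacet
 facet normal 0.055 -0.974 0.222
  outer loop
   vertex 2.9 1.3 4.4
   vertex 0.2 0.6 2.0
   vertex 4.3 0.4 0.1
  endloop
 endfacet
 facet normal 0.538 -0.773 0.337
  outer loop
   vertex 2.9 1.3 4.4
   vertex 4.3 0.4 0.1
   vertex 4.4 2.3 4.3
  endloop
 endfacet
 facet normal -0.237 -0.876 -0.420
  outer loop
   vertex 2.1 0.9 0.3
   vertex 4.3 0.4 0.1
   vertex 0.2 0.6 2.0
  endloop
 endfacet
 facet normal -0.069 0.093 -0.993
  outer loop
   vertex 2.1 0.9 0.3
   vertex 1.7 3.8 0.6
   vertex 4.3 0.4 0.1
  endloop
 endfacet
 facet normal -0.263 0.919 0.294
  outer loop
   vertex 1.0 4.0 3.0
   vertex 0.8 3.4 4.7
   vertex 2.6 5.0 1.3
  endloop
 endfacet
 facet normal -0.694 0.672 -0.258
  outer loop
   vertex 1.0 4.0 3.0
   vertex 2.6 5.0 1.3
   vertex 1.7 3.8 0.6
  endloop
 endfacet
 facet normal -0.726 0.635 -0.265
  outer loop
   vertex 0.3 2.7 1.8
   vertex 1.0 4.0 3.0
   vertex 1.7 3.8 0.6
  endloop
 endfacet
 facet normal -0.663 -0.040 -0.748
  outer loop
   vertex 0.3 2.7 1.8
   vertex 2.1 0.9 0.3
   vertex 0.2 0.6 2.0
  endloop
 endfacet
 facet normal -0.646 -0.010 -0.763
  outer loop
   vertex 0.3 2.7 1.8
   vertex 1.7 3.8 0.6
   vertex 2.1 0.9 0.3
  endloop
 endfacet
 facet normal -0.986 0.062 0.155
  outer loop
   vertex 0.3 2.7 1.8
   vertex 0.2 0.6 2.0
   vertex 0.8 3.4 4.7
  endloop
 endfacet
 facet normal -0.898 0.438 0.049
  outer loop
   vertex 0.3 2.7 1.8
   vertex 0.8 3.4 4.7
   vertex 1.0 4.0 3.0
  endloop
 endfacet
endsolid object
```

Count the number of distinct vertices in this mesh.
10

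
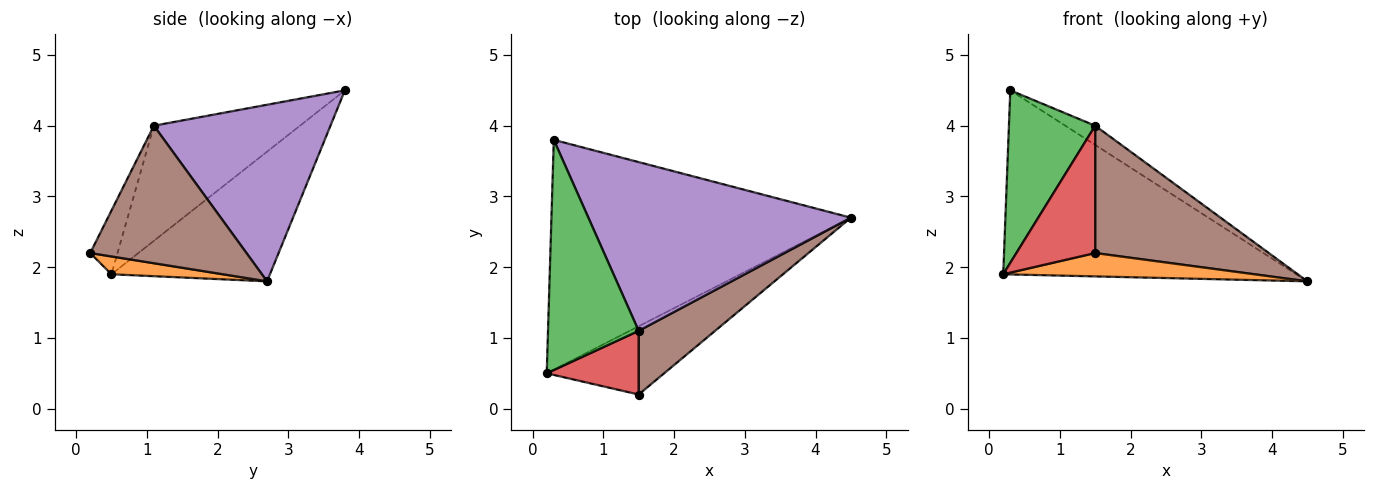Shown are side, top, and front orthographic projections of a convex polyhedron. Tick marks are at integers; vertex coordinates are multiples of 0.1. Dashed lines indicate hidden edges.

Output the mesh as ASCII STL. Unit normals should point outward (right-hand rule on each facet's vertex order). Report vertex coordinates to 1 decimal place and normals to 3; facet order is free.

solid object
 facet normal -0.320 0.592 -0.739
  outer loop
   vertex 0.3 3.8 4.5
   vertex 4.5 2.7 1.8
   vertex 0.2 0.5 1.9
  endloop
 endfacet
 facet normal 0.142 -0.320 -0.937
  outer loop
   vertex 1.5 0.2 2.2
   vertex 0.2 0.5 1.9
   vertex 4.5 2.7 1.8
  endloop
 endfacet
 facet normal -0.713 -0.421 0.561
  outer loop
   vertex 1.5 1.1 4.0
   vertex 0.3 3.8 4.5
   vertex 0.2 0.5 1.9
  endloop
 endfacet
 facet normal -0.296 -0.854 0.427
  outer loop
   vertex 1.5 1.1 4.0
   vertex 0.2 0.5 1.9
   vertex 1.5 0.2 2.2
  endloop
 endfacet
 facet normal 0.556 0.094 0.826
  outer loop
   vertex 1.5 1.1 4.0
   vertex 4.5 2.7 1.8
   vertex 0.3 3.8 4.5
  endloop
 endfacet
 facet normal 0.627 -0.697 0.348
  outer loop
   vertex 1.5 1.1 4.0
   vertex 1.5 0.2 2.2
   vertex 4.5 2.7 1.8
  endloop
 endfacet
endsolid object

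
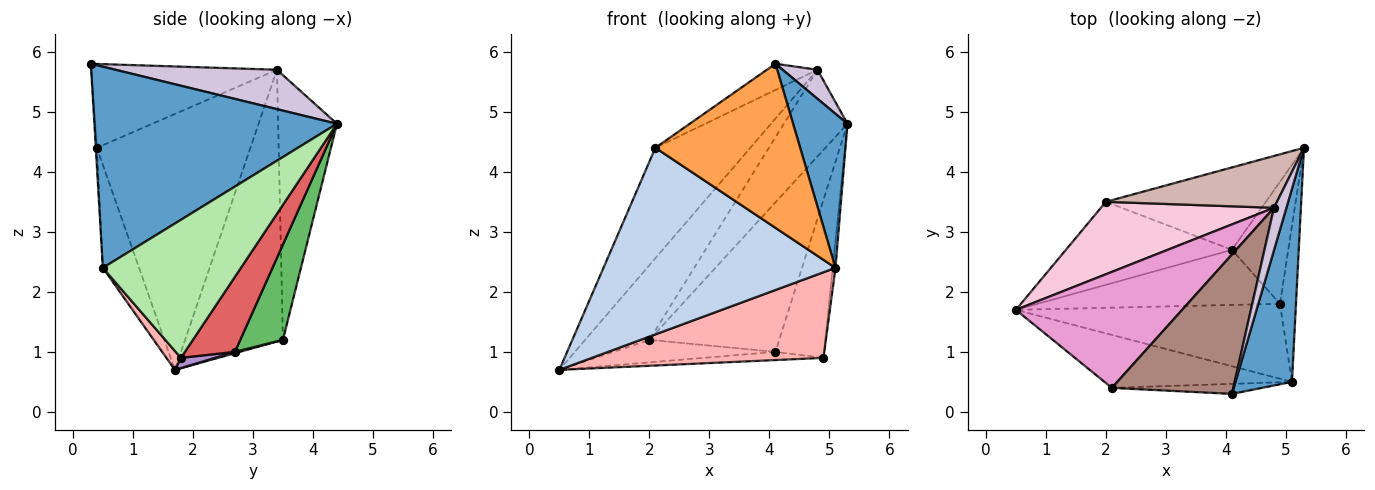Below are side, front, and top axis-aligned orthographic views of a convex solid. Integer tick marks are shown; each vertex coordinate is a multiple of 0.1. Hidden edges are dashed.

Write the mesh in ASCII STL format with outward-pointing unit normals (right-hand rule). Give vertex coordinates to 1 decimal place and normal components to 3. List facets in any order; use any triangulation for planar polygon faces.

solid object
 facet normal 0.941 -0.211 0.264
  outer loop
   vertex 5.1 0.5 2.4
   vertex 5.3 4.4 4.8
   vertex 4.1 0.3 5.8
  endloop
 endfacet
 facet normal -0.148 -0.951 -0.270
  outer loop
   vertex 2.1 0.4 4.4
   vertex 0.5 1.7 0.7
   vertex 5.1 0.5 2.4
  endloop
 endfacet
 facet normal -0.007 -0.998 -0.061
  outer loop
   vertex 2.1 0.4 4.4
   vertex 5.1 0.5 2.4
   vertex 4.1 0.3 5.8
  endloop
 endfacet
 facet normal 0.008 0.262 -0.965
  outer loop
   vertex 2.0 3.5 1.2
   vertex 4.1 2.7 1.0
   vertex 0.5 1.7 0.7
  endloop
 endfacet
 facet normal 0.276 0.842 -0.464
  outer loop
   vertex 2.0 3.5 1.2
   vertex 5.3 4.4 4.8
   vertex 4.1 2.7 1.0
  endloop
 endfacet
 facet normal 0.993 0.020 -0.115
  outer loop
   vertex 4.9 1.8 0.9
   vertex 5.3 4.4 4.8
   vertex 5.1 0.5 2.4
  endloop
 endfacet
 facet normal 0.631 0.614 -0.474
  outer loop
   vertex 4.9 1.8 0.9
   vertex 4.1 2.7 1.0
   vertex 5.3 4.4 4.8
  endloop
 endfacet
 facet normal 0.047 -0.752 -0.658
  outer loop
   vertex 4.9 1.8 0.9
   vertex 5.1 0.5 2.4
   vertex 0.5 1.7 0.7
  endloop
 endfacet
 facet normal 0.042 0.147 -0.988
  outer loop
   vertex 4.9 1.8 0.9
   vertex 0.5 1.7 0.7
   vertex 4.1 2.7 1.0
  endloop
 endfacet
 facet normal 0.934 -0.201 0.295
  outer loop
   vertex 4.8 3.4 5.7
   vertex 4.1 0.3 5.8
   vertex 5.3 4.4 4.8
  endloop
 endfacet
 facet normal -0.562 0.153 0.813
  outer loop
   vertex 4.8 3.4 5.7
   vertex 2.1 0.4 4.4
   vertex 4.1 0.3 5.8
  endloop
 endfacet
 facet normal -0.622 0.672 0.402
  outer loop
   vertex 4.8 3.4 5.7
   vertex 5.3 4.4 4.8
   vertex 2.0 3.5 1.2
  endloop
 endfacet
 facet normal -0.744 0.460 0.484
  outer loop
   vertex 4.8 3.4 5.7
   vertex 0.5 1.7 0.7
   vertex 2.1 0.4 4.4
  endloop
 endfacet
 facet normal -0.738 0.484 0.470
  outer loop
   vertex 4.8 3.4 5.7
   vertex 2.0 3.5 1.2
   vertex 0.5 1.7 0.7
  endloop
 endfacet
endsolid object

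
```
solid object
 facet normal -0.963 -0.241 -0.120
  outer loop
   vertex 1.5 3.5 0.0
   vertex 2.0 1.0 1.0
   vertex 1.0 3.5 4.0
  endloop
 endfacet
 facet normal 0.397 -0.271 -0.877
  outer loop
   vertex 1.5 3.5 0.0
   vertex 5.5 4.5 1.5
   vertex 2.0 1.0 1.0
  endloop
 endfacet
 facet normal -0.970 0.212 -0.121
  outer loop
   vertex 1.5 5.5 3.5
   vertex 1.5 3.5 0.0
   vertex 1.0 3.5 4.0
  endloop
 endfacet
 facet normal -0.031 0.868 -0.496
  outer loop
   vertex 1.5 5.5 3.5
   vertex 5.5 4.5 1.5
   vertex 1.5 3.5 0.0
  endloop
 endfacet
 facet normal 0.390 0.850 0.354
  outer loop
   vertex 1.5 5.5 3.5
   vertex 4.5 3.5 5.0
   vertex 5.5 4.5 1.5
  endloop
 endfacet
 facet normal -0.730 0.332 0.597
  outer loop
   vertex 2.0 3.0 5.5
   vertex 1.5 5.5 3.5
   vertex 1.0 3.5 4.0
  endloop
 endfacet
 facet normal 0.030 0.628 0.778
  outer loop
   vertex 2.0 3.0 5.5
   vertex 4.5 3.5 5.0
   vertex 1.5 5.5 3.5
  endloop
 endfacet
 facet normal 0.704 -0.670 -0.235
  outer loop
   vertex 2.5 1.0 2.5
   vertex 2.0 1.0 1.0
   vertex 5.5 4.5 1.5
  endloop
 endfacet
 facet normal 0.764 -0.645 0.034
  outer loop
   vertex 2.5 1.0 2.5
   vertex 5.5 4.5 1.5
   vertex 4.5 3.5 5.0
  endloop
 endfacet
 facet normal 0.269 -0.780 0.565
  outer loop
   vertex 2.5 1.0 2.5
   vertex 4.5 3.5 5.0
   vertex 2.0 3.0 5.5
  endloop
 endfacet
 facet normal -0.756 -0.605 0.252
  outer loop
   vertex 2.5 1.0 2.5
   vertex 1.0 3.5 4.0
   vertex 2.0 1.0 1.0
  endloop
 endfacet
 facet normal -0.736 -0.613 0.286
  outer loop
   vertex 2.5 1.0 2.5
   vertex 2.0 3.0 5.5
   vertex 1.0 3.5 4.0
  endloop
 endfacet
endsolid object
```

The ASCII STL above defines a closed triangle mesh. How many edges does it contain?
18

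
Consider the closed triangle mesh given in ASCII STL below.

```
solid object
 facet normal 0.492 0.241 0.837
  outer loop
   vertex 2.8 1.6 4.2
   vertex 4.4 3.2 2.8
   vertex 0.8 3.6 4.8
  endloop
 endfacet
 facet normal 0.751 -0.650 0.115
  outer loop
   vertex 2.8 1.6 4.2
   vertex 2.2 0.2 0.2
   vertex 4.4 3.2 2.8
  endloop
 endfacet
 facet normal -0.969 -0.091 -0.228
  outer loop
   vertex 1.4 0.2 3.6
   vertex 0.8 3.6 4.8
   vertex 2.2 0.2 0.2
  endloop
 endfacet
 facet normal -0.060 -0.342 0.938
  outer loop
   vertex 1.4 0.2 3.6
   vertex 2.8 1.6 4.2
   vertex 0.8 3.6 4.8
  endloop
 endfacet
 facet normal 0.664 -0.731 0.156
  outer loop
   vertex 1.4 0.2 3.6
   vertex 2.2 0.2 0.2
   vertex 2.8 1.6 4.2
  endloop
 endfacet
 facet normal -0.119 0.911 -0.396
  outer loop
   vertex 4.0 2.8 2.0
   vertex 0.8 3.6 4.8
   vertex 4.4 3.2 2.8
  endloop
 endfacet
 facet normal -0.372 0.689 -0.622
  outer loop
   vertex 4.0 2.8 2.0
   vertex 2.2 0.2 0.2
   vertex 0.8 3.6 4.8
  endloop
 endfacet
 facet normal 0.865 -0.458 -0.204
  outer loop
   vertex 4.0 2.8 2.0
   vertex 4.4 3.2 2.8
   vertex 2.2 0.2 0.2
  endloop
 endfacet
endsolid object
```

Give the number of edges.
12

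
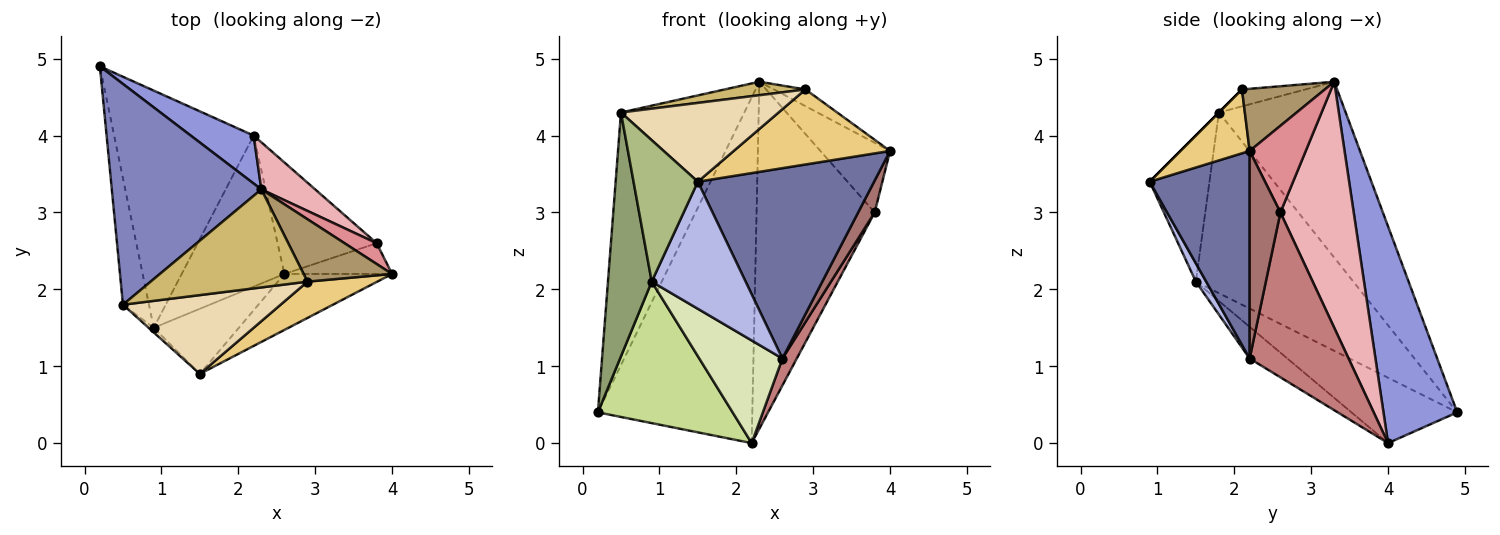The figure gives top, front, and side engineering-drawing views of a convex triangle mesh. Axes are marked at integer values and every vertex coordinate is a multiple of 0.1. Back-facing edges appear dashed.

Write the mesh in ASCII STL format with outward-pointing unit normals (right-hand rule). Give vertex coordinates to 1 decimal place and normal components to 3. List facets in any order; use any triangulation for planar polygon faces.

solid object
 facet normal 0.478 -0.843 -0.248
  outer loop
   vertex 2.6 2.2 1.1
   vertex 4.0 2.2 3.8
   vertex 1.5 0.9 3.4
  endloop
 endfacet
 facet normal -0.612 0.596 0.520
  outer loop
   vertex 0.5 1.8 4.3
   vertex 2.3 3.3 4.7
   vertex 0.2 4.9 0.4
  endloop
 endfacet
 facet normal 0.428 0.895 0.124
  outer loop
   vertex 2.2 4.0 0.0
   vertex 0.2 4.9 0.4
   vertex 2.3 3.3 4.7
  endloop
 endfacet
 facet normal 0.098 -0.886 -0.454
  outer loop
   vertex 0.9 1.5 2.1
   vertex 2.6 2.2 1.1
   vertex 1.5 0.9 3.4
  endloop
 endfacet
 facet normal -0.954 -0.265 -0.137
  outer loop
   vertex 0.9 1.5 2.1
   vertex 0.5 1.8 4.3
   vertex 0.2 4.9 0.4
  endloop
 endfacet
 facet normal -0.681 -0.732 -0.024
  outer loop
   vertex 0.9 1.5 2.1
   vertex 1.5 0.9 3.4
   vertex 0.5 1.8 4.3
  endloop
 endfacet
 facet normal -0.373 -0.475 -0.797
  outer loop
   vertex 0.9 1.5 2.1
   vertex 0.2 4.9 0.4
   vertex 2.2 4.0 0.0
  endloop
 endfacet
 facet normal -0.247 -0.545 -0.801
  outer loop
   vertex 0.9 1.5 2.1
   vertex 2.2 4.0 0.0
   vertex 2.6 2.2 1.1
  endloop
 endfacet
 facet normal 0.562 0.214 0.799
  outer loop
   vertex 2.9 2.1 4.6
   vertex 4.0 2.2 3.8
   vertex 2.3 3.3 4.7
  endloop
 endfacet
 facet normal -0.106 -0.135 0.985
  outer loop
   vertex 2.9 2.1 4.6
   vertex 2.3 3.3 4.7
   vertex 0.5 1.8 4.3
  endloop
 endfacet
 facet normal 0.370 -0.836 0.404
  outer loop
   vertex 2.9 2.1 4.6
   vertex 1.5 0.9 3.4
   vertex 4.0 2.2 3.8
  endloop
 endfacet
 facet normal 0.000 -0.707 0.707
  outer loop
   vertex 2.9 2.1 4.6
   vertex 0.5 1.8 4.3
   vertex 1.5 0.9 3.4
  endloop
 endfacet
 facet normal 0.801 -0.430 -0.416
  outer loop
   vertex 3.8 2.6 3.0
   vertex 4.0 2.2 3.8
   vertex 2.6 2.2 1.1
  endloop
 endfacet
 facet normal 0.851 -0.123 -0.511
  outer loop
   vertex 3.8 2.6 3.0
   vertex 2.6 2.2 1.1
   vertex 2.2 4.0 0.0
  endloop
 endfacet
 facet normal 0.611 0.759 0.227
  outer loop
   vertex 3.8 2.6 3.0
   vertex 2.3 3.3 4.7
   vertex 4.0 2.2 3.8
  endloop
 endfacet
 facet normal 0.524 0.844 0.115
  outer loop
   vertex 3.8 2.6 3.0
   vertex 2.2 4.0 0.0
   vertex 2.3 3.3 4.7
  endloop
 endfacet
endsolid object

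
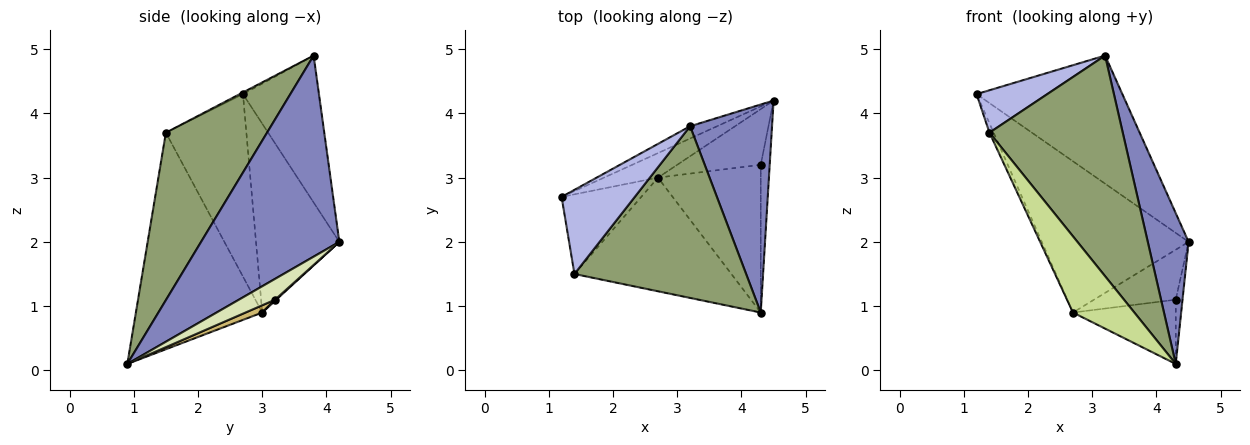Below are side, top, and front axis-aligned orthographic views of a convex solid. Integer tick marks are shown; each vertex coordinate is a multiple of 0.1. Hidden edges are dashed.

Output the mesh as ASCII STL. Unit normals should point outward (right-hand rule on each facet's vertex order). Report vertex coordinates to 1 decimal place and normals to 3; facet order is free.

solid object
 facet normal -0.461 0.884 -0.085
  outer loop
   vertex 3.2 3.8 4.9
   vertex 4.5 4.2 2.0
   vertex 1.2 2.7 4.3
  endloop
 endfacet
 facet normal 0.893 -0.264 0.364
  outer loop
   vertex 3.2 3.8 4.9
   vertex 4.3 0.9 0.1
   vertex 4.5 4.2 2.0
  endloop
 endfacet
 facet normal -0.489 0.861 -0.140
  outer loop
   vertex 2.7 3.0 0.9
   vertex 1.2 2.7 4.3
   vertex 4.5 4.2 2.0
  endloop
 endfacet
 facet normal -0.020 -0.450 0.893
  outer loop
   vertex 1.4 1.5 3.7
   vertex 3.2 3.8 4.9
   vertex 1.2 2.7 4.3
  endloop
 endfacet
 facet normal 0.514 -0.677 0.527
  outer loop
   vertex 1.4 1.5 3.7
   vertex 4.3 0.9 0.1
   vertex 3.2 3.8 4.9
  endloop
 endfacet
 facet normal -0.915 0.047 -0.400
  outer loop
   vertex 1.4 1.5 3.7
   vertex 1.2 2.7 4.3
   vertex 2.7 3.0 0.9
  endloop
 endfacet
 facet normal -0.754 -0.366 -0.546
  outer loop
   vertex 1.4 1.5 3.7
   vertex 2.7 3.0 0.9
   vertex 4.3 0.9 0.1
  endloop
 endfacet
 facet normal 0.905 0.169 -0.389
  outer loop
   vertex 4.3 3.2 1.1
   vertex 4.5 4.2 2.0
   vertex 4.3 0.9 0.1
  endloop
 endfacet
 facet normal 0.010 0.668 -0.744
  outer loop
   vertex 4.3 3.2 1.1
   vertex 2.7 3.0 0.9
   vertex 4.5 4.2 2.0
  endloop
 endfacet
 facet normal 0.065 0.398 -0.915
  outer loop
   vertex 4.3 3.2 1.1
   vertex 4.3 0.9 0.1
   vertex 2.7 3.0 0.9
  endloop
 endfacet
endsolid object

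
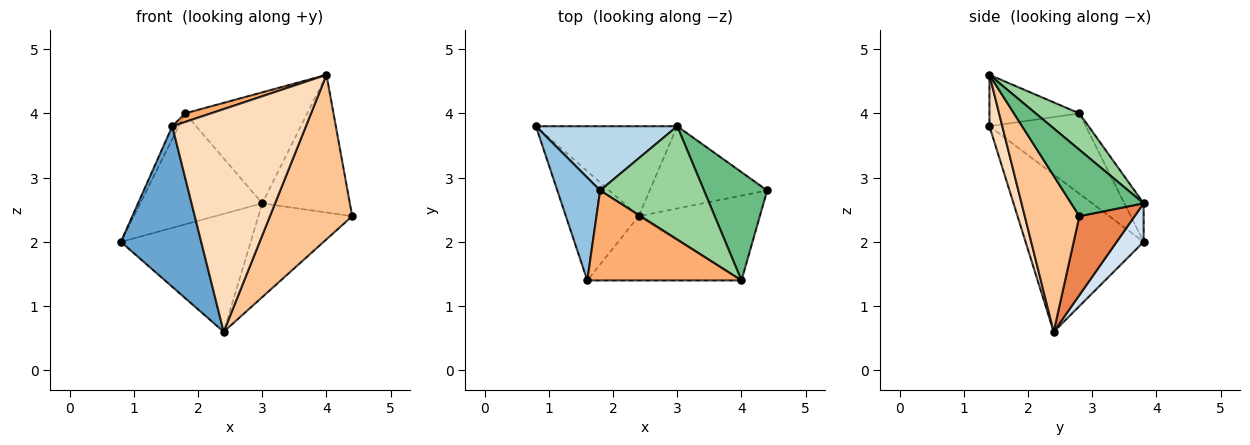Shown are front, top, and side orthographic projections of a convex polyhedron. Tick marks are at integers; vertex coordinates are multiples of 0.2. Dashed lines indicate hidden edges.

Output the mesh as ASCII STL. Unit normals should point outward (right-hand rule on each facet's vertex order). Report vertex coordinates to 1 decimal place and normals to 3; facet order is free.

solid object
 facet normal -0.772 -0.525 -0.357
  outer loop
   vertex 2.4 2.4 0.6
   vertex 1.6 1.4 3.8
   vertex 0.8 3.8 2.0
  endloop
 endfacet
 facet normal -0.881 0.059 0.470
  outer loop
   vertex 1.8 2.8 4.0
   vertex 0.8 3.8 2.0
   vertex 1.6 1.4 3.8
  endloop
 endfacet
 facet normal -0.135 0.857 0.496
  outer loop
   vertex 3.0 3.8 2.6
   vertex 0.8 3.8 2.0
   vertex 1.8 2.8 4.0
  endloop
 endfacet
 facet normal 0.163 0.785 -0.598
  outer loop
   vertex 3.0 3.8 2.6
   vertex 2.4 2.4 0.6
   vertex 0.8 3.8 2.0
  endloop
 endfacet
 facet normal 0.405 0.688 -0.603
  outer loop
   vertex 3.0 3.8 2.6
   vertex 4.4 2.8 2.4
   vertex 2.4 2.4 0.6
  endloop
 endfacet
 facet normal -0.315 -0.090 0.945
  outer loop
   vertex 4.0 1.4 4.6
   vertex 1.8 2.8 4.0
   vertex 1.6 1.4 3.8
  endloop
 endfacet
 facet normal 0.508 -0.765 -0.395
  outer loop
   vertex 4.0 1.4 4.6
   vertex 2.4 2.4 0.6
   vertex 4.4 2.8 2.4
  endloop
 endfacet
 facet normal 0.092 -0.957 -0.276
  outer loop
   vertex 4.0 1.4 4.6
   vertex 1.6 1.4 3.8
   vertex 2.4 2.4 0.6
  endloop
 endfacet
 facet normal 0.545 0.659 0.518
  outer loop
   vertex 4.0 1.4 4.6
   vertex 4.4 2.8 2.4
   vertex 3.0 3.8 2.6
  endloop
 endfacet
 facet normal 0.243 0.679 0.693
  outer loop
   vertex 4.0 1.4 4.6
   vertex 3.0 3.8 2.6
   vertex 1.8 2.8 4.0
  endloop
 endfacet
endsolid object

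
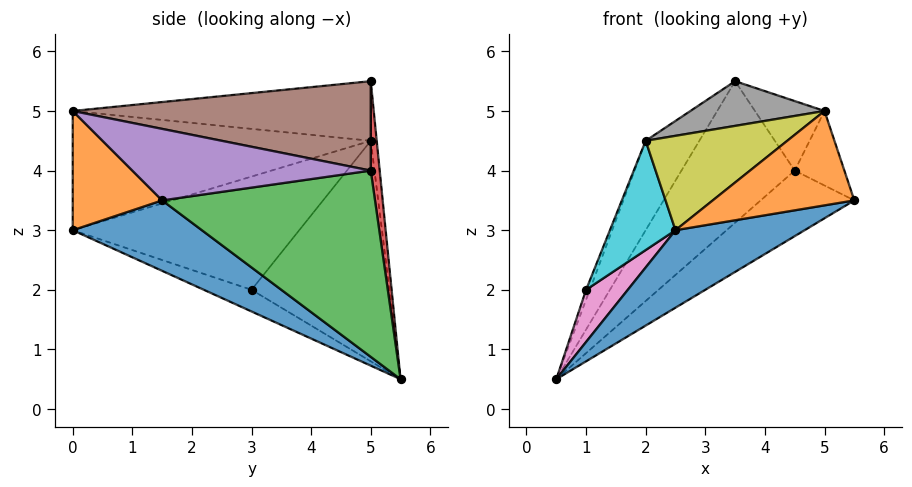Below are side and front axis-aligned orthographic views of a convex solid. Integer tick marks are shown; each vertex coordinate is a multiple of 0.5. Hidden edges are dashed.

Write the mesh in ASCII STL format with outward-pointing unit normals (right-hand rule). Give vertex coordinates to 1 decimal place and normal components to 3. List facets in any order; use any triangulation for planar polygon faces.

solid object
 facet normal 0.302 -0.302 -0.905
  outer loop
   vertex 2.5 0.0 3.0
   vertex 0.5 5.5 0.5
   vertex 5.5 1.5 3.5
  endloop
 endfacet
 facet normal 0.444 -0.703 -0.555
  outer loop
   vertex 2.5 0.0 3.0
   vertex 5.5 1.5 3.5
   vertex 5.0 0.0 5.0
  endloop
 endfacet
 facet normal 0.651 0.286 -0.703
  outer loop
   vertex 4.5 5.0 4.0
   vertex 5.5 1.5 3.5
   vertex 0.5 5.5 0.5
  endloop
 endfacet
 facet normal 0.079 0.996 0.052
  outer loop
   vertex 4.5 5.0 4.0
   vertex 0.5 5.5 0.5
   vertex 3.5 5.0 5.5
  endloop
 endfacet
 facet normal 0.865 0.180 0.468
  outer loop
   vertex 4.5 5.0 4.0
   vertex 5.0 0.0 5.0
   vertex 5.5 1.5 3.5
  endloop
 endfacet
 facet normal 0.817 0.191 0.545
  outer loop
   vertex 4.5 5.0 4.0
   vertex 3.5 5.0 5.5
   vertex 5.0 0.0 5.0
  endloop
 endfacet
 facet normal -0.574 -0.503 -0.646
  outer loop
   vertex 1.0 3.0 2.0
   vertex 0.5 5.5 0.5
   vertex 2.5 0.0 3.0
  endloop
 endfacet
 facet normal -0.538 -0.242 0.807
  outer loop
   vertex 2.0 5.0 4.5
   vertex 5.0 0.0 5.0
   vertex 3.5 5.0 5.5
  endloop
 endfacet
 facet normal -0.599 -0.284 0.749
  outer loop
   vertex 2.0 5.0 4.5
   vertex 2.5 0.0 3.0
   vertex 5.0 0.0 5.0
  endloop
 endfacet
 facet normal -0.821 -0.238 0.519
  outer loop
   vertex 2.0 5.0 4.5
   vertex 1.0 3.0 2.0
   vertex 2.5 0.0 3.0
  endloop
 endfacet
 facet normal -0.109 0.981 0.163
  outer loop
   vertex 2.0 5.0 4.5
   vertex 3.5 5.0 5.5
   vertex 0.5 5.5 0.5
  endloop
 endfacet
 facet normal -0.935 0.025 0.354
  outer loop
   vertex 2.0 5.0 4.5
   vertex 0.5 5.5 0.5
   vertex 1.0 3.0 2.0
  endloop
 endfacet
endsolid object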